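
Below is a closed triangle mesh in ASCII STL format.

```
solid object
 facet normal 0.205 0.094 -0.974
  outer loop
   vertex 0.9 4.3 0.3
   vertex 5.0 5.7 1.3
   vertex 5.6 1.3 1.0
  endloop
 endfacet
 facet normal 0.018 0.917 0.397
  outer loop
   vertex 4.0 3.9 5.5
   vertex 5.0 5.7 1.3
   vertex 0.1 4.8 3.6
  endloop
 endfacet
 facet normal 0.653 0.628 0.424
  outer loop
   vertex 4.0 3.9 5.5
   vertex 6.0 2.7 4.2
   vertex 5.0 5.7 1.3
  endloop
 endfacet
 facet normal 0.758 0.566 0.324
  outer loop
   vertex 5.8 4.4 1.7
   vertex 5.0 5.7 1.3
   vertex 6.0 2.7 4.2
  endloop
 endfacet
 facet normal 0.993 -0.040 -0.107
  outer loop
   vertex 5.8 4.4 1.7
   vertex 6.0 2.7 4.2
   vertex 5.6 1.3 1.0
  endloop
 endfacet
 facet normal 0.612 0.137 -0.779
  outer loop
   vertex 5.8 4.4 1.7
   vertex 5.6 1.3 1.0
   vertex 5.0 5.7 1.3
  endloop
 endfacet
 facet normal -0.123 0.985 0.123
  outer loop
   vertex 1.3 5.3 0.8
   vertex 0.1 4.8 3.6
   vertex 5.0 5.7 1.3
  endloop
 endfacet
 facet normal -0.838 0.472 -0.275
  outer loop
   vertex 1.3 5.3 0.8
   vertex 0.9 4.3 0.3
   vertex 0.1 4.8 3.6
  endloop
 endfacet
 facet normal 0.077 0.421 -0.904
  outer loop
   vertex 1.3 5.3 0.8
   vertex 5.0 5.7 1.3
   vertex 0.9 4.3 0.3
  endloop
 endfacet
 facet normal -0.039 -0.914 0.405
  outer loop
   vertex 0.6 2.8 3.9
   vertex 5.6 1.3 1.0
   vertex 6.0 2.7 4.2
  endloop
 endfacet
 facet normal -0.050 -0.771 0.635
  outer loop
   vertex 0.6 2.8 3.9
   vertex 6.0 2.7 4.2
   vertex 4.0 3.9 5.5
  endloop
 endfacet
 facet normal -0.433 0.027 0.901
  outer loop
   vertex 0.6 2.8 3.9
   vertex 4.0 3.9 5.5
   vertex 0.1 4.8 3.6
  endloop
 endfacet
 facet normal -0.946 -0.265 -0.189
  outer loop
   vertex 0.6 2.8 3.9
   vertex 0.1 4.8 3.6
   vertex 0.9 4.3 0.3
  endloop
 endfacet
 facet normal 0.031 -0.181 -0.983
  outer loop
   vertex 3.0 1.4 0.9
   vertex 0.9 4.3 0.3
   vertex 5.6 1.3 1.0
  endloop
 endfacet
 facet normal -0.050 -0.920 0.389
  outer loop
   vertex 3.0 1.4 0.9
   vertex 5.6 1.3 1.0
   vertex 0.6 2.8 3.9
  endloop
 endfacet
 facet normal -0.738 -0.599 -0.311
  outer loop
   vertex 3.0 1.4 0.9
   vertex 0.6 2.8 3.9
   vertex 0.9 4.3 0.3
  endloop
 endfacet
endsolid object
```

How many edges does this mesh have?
24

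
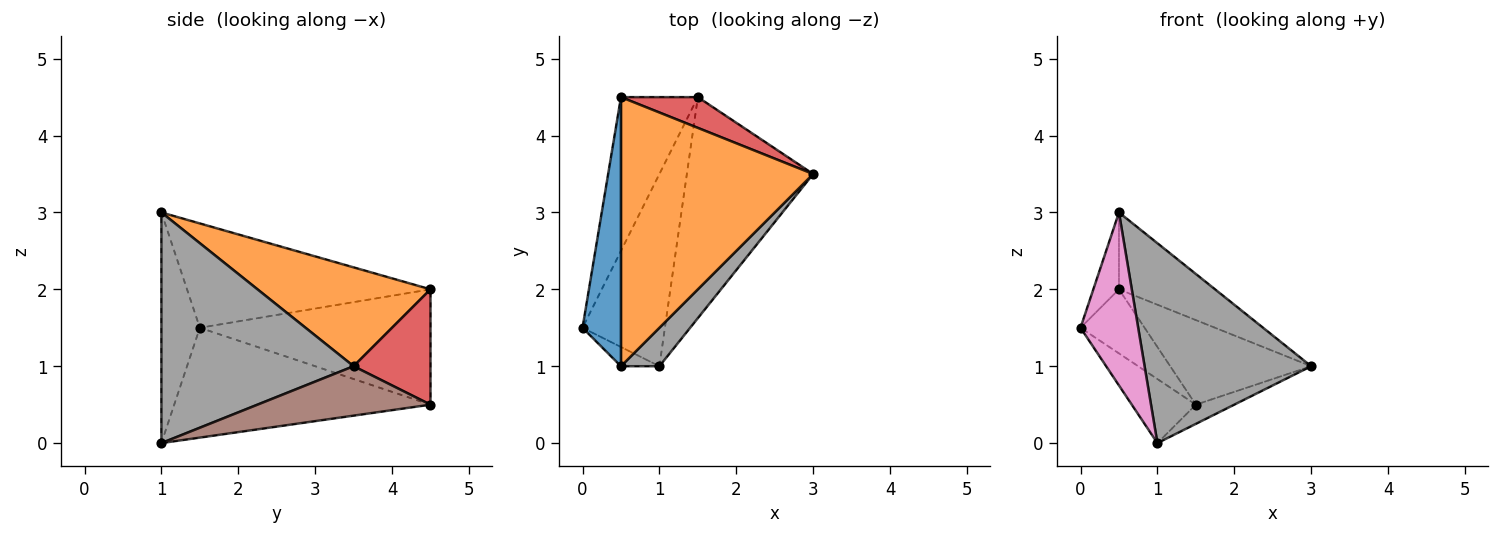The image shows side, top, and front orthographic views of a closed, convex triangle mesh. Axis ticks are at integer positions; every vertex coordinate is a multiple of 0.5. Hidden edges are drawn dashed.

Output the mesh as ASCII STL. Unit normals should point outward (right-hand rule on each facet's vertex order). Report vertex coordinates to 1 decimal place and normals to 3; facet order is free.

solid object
 facet normal -0.934 0.098 0.344
  outer loop
   vertex 0.5 1.0 3.0
   vertex 0.5 4.5 2.0
   vertex 0.0 1.5 1.5
  endloop
 endfacet
 facet normal 0.443 0.246 0.862
  outer loop
   vertex 0.5 1.0 3.0
   vertex 3.0 3.5 1.0
   vertex 0.5 4.5 2.0
  endloop
 endfacet
 facet normal -0.811 0.225 -0.540
  outer loop
   vertex 1.5 4.5 0.5
   vertex 0.0 1.5 1.5
   vertex 0.5 4.5 2.0
  endloop
 endfacet
 facet normal 0.456 0.836 0.304
  outer loop
   vertex 1.5 4.5 0.5
   vertex 0.5 4.5 2.0
   vertex 3.0 3.5 1.0
  endloop
 endfacet
 facet normal -0.784 0.196 -0.588
  outer loop
   vertex 1.0 1.0 0.0
   vertex 0.0 1.5 1.5
   vertex 1.5 4.5 0.5
  endloop
 endfacet
 facet normal 0.363 0.081 -0.928
  outer loop
   vertex 1.0 1.0 0.0
   vertex 1.5 4.5 0.5
   vertex 3.0 3.5 1.0
  endloop
 endfacet
 facet normal -0.552 -0.829 -0.092
  outer loop
   vertex 1.0 1.0 0.0
   vertex 0.5 1.0 3.0
   vertex 0.0 1.5 1.5
  endloop
 endfacet
 facet normal 0.750 -0.650 0.125
  outer loop
   vertex 1.0 1.0 0.0
   vertex 3.0 3.5 1.0
   vertex 0.5 1.0 3.0
  endloop
 endfacet
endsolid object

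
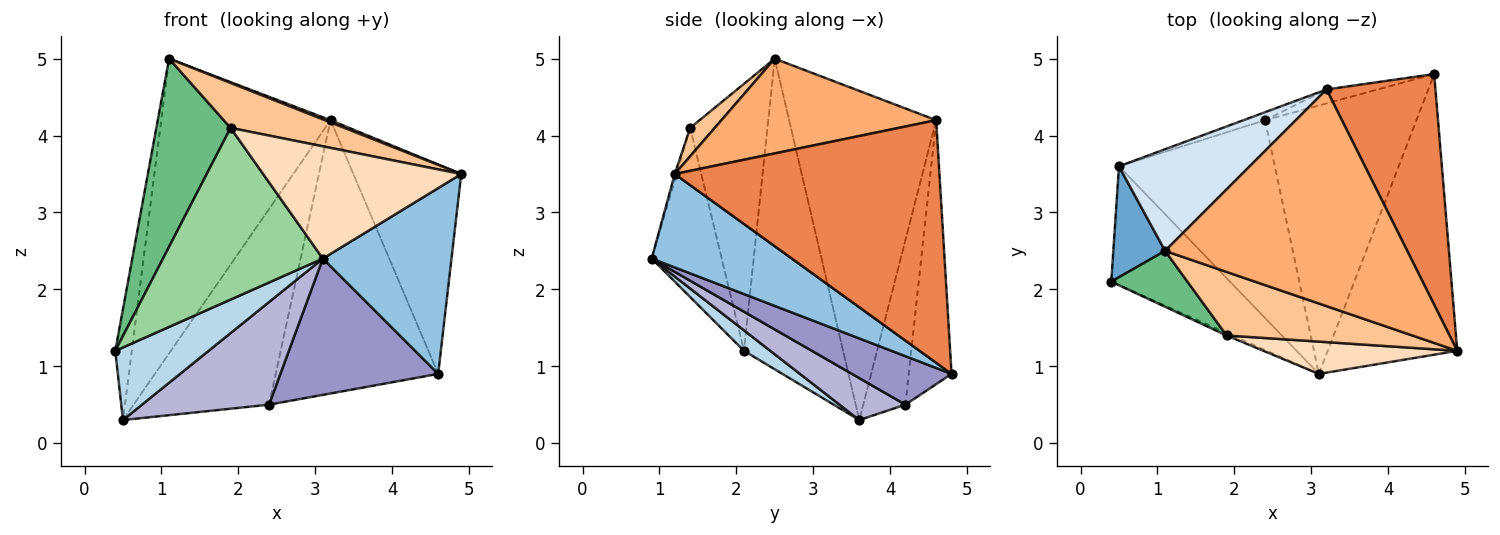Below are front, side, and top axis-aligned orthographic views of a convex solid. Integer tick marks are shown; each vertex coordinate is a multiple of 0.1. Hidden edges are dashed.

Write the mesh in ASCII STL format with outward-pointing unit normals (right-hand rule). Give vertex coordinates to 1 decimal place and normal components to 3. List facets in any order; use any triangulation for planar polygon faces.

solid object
 facet normal -0.973 0.162 0.162
  outer loop
   vertex 0.5 3.6 0.3
   vertex 0.4 2.1 1.2
   vertex 1.1 2.5 5.0
  endloop
 endfacet
 facet normal 0.515 -0.473 -0.714
  outer loop
   vertex 3.1 0.9 2.4
   vertex 4.6 4.8 0.9
   vertex 4.9 1.2 3.5
  endloop
 endfacet
 facet normal 0.146 -0.516 -0.844
  outer loop
   vertex 3.1 0.9 2.4
   vertex 0.4 2.1 1.2
   vertex 0.5 3.6 0.3
  endloop
 endfacet
 facet normal -0.635 0.731 0.252
  outer loop
   vertex 3.2 4.6 4.2
   vertex 0.5 3.6 0.3
   vertex 1.1 2.5 5.0
  endloop
 endfacet
 facet normal 0.855 0.349 0.384
  outer loop
   vertex 3.2 4.6 4.2
   vertex 4.9 1.2 3.5
   vertex 4.6 4.8 0.9
  endloop
 endfacet
 facet normal 0.364 -0.010 0.931
  outer loop
   vertex 3.2 4.6 4.2
   vertex 1.1 2.5 5.0
   vertex 4.9 1.2 3.5
  endloop
 endfacet
 facet normal 0.124 -0.573 0.810
  outer loop
   vertex 1.9 1.4 4.1
   vertex 4.9 1.2 3.5
   vertex 1.1 2.5 5.0
  endloop
 endfacet
 facet normal -0.009 -0.961 0.276
  outer loop
   vertex 1.9 1.4 4.1
   vertex 3.1 0.9 2.4
   vertex 4.9 1.2 3.5
  endloop
 endfacet
 facet normal -0.706 -0.679 0.202
  outer loop
   vertex 1.9 1.4 4.1
   vertex 1.1 2.5 5.0
   vertex 0.4 2.1 1.2
  endloop
 endfacet
 facet normal -0.401 -0.916 -0.014
  outer loop
   vertex 1.9 1.4 4.1
   vertex 0.4 2.1 1.2
   vertex 3.1 0.9 2.4
  endloop
 endfacet
 facet normal -0.254 0.966 -0.049
  outer loop
   vertex 2.4 4.2 0.5
   vertex 3.2 4.6 4.2
   vertex 4.6 4.8 0.9
  endloop
 endfacet
 facet normal -0.297 0.954 -0.039
  outer loop
   vertex 2.4 4.2 0.5
   vertex 0.5 3.6 0.3
   vertex 3.2 4.6 4.2
  endloop
 endfacet
 facet normal 0.275 -0.435 -0.857
  outer loop
   vertex 2.4 4.2 0.5
   vertex 4.6 4.8 0.9
   vertex 3.1 0.9 2.4
  endloop
 endfacet
 facet normal 0.232 -0.448 -0.863
  outer loop
   vertex 2.4 4.2 0.5
   vertex 3.1 0.9 2.4
   vertex 0.5 3.6 0.3
  endloop
 endfacet
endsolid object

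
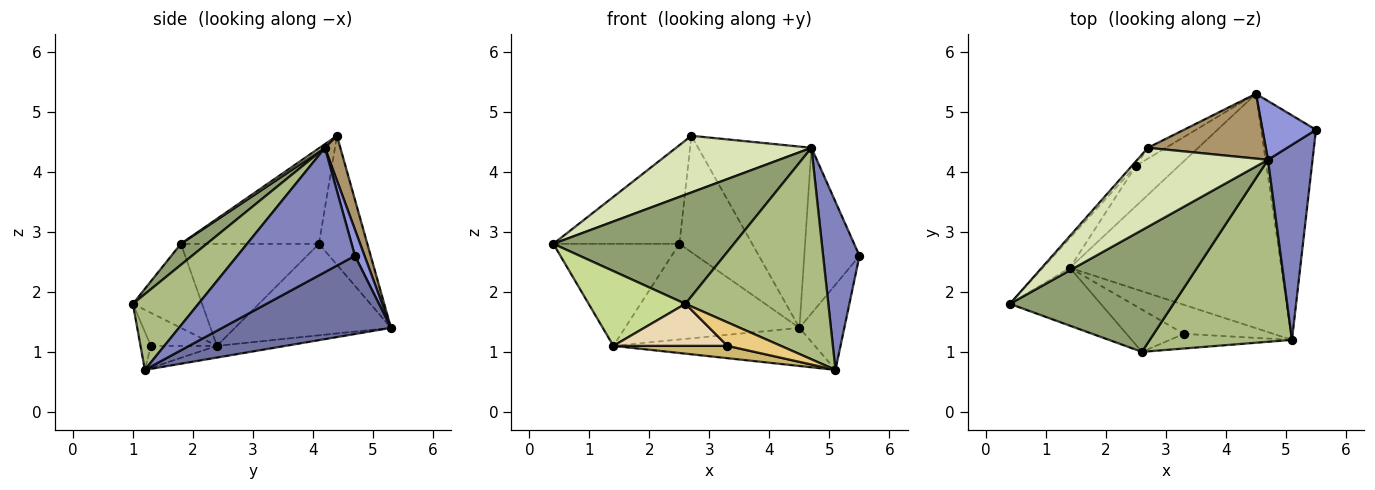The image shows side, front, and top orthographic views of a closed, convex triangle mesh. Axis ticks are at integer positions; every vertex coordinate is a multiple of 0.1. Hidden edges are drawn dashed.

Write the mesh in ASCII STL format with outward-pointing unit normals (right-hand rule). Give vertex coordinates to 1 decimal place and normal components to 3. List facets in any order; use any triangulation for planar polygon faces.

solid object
 facet normal 0.800 0.213 -0.561
  outer loop
   vertex 4.5 5.3 1.4
   vertex 5.5 4.7 2.6
   vertex 5.1 1.2 0.7
  endloop
 endfacet
 facet normal 0.904 -0.279 0.324
  outer loop
   vertex 4.7 4.2 4.4
   vertex 5.1 1.2 0.7
   vertex 5.5 4.7 2.6
  endloop
 endfacet
 facet normal 0.162 0.930 0.330
  outer loop
   vertex 4.7 4.2 4.4
   vertex 5.5 4.7 2.6
   vertex 4.5 5.3 1.4
  endloop
 endfacet
 facet normal -0.055 0.160 -0.986
  outer loop
   vertex 1.4 2.4 1.1
   vertex 4.5 5.3 1.4
   vertex 5.1 1.2 0.7
  endloop
 endfacet
 facet normal 0.095 -0.665 0.741
  outer loop
   vertex 2.6 1.0 1.8
   vertex 4.7 4.2 4.4
   vertex 0.4 1.8 2.8
  endloop
 endfacet
 facet normal 0.328 -0.716 0.616
  outer loop
   vertex 2.6 1.0 1.8
   vertex 5.1 1.2 0.7
   vertex 4.7 4.2 4.4
  endloop
 endfacet
 facet normal -0.492 -0.688 -0.533
  outer loop
   vertex 2.6 1.0 1.8
   vertex 0.4 1.8 2.8
   vertex 1.4 2.4 1.1
  endloop
 endfacet
 facet normal 0.023 -0.583 0.812
  outer loop
   vertex 2.7 4.4 4.6
   vertex 0.4 1.8 2.8
   vertex 4.7 4.2 4.4
  endloop
 endfacet
 facet normal 0.127 0.934 0.334
  outer loop
   vertex 2.7 4.4 4.6
   vertex 4.7 4.2 4.4
   vertex 4.5 5.3 1.4
  endloop
 endfacet
 facet normal -0.221 -0.381 -0.898
  outer loop
   vertex 3.3 1.3 1.1
   vertex 1.4 2.4 1.1
   vertex 5.1 1.2 0.7
  endloop
 endfacet
 facet normal -0.162 -0.838 -0.521
  outer loop
   vertex 3.3 1.3 1.1
   vertex 5.1 1.2 0.7
   vertex 2.6 1.0 1.8
  endloop
 endfacet
 facet normal -0.378 -0.652 -0.657
  outer loop
   vertex 3.3 1.3 1.1
   vertex 2.6 1.0 1.8
   vertex 1.4 2.4 1.1
  endloop
 endfacet
 facet normal -0.725 0.662 -0.193
  outer loop
   vertex 2.5 4.1 2.8
   vertex 1.4 2.4 1.1
   vertex 0.4 1.8 2.8
  endloop
 endfacet
 facet normal -0.738 0.674 -0.030
  outer loop
   vertex 2.5 4.1 2.8
   vertex 0.4 1.8 2.8
   vertex 2.7 4.4 4.6
  endloop
 endfacet
 facet normal -0.636 0.711 -0.299
  outer loop
   vertex 2.5 4.1 2.8
   vertex 4.5 5.3 1.4
   vertex 1.4 2.4 1.1
  endloop
 endfacet
 facet normal -0.552 0.830 -0.077
  outer loop
   vertex 2.5 4.1 2.8
   vertex 2.7 4.4 4.6
   vertex 4.5 5.3 1.4
  endloop
 endfacet
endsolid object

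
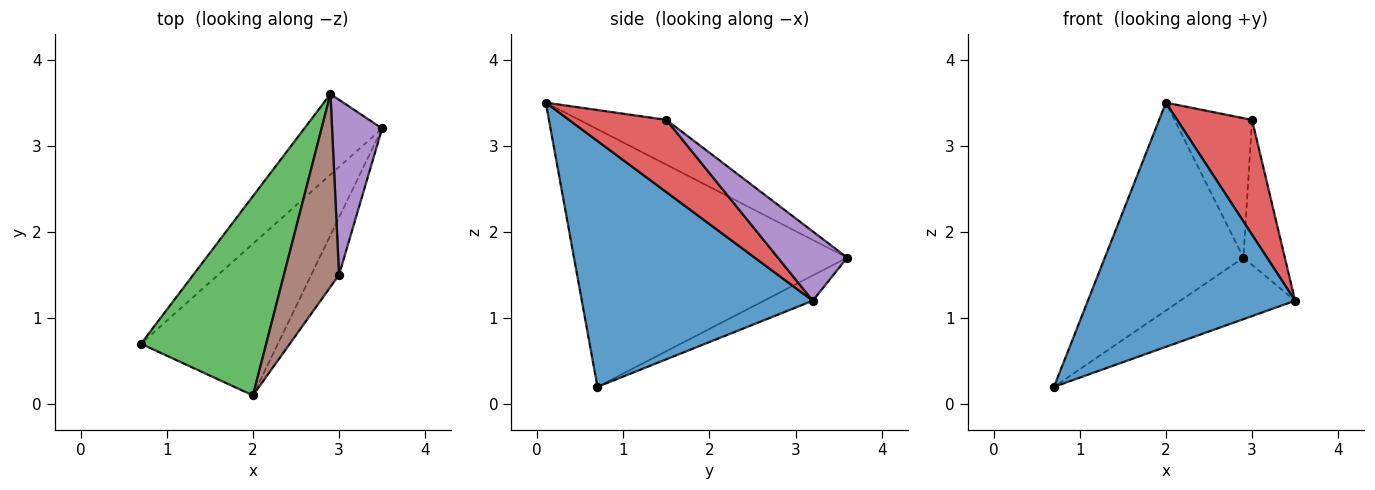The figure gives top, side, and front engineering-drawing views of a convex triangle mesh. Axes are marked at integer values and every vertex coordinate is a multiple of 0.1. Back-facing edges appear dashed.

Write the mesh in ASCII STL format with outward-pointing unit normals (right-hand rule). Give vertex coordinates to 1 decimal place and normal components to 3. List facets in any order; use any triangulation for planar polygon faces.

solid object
 facet normal 0.688 -0.617 -0.383
  outer loop
   vertex 2.0 0.1 3.5
   vertex 0.7 0.7 0.2
   vertex 3.5 3.2 1.2
  endloop
 endfacet
 facet normal -0.250 0.588 -0.770
  outer loop
   vertex 2.9 3.6 1.7
   vertex 3.5 3.2 1.2
   vertex 0.7 0.7 0.2
  endloop
 endfacet
 facet normal -0.818 0.415 0.398
  outer loop
   vertex 2.9 3.6 1.7
   vertex 0.7 0.7 0.2
   vertex 2.0 0.1 3.5
  endloop
 endfacet
 facet normal 0.758 -0.583 -0.292
  outer loop
   vertex 3.0 1.5 3.3
   vertex 2.0 0.1 3.5
   vertex 3.5 3.2 1.2
  endloop
 endfacet
 facet normal 0.730 0.436 0.527
  outer loop
   vertex 3.0 1.5 3.3
   vertex 3.5 3.2 1.2
   vertex 2.9 3.6 1.7
  endloop
 endfacet
 facet normal -0.550 0.489 0.677
  outer loop
   vertex 3.0 1.5 3.3
   vertex 2.9 3.6 1.7
   vertex 2.0 0.1 3.5
  endloop
 endfacet
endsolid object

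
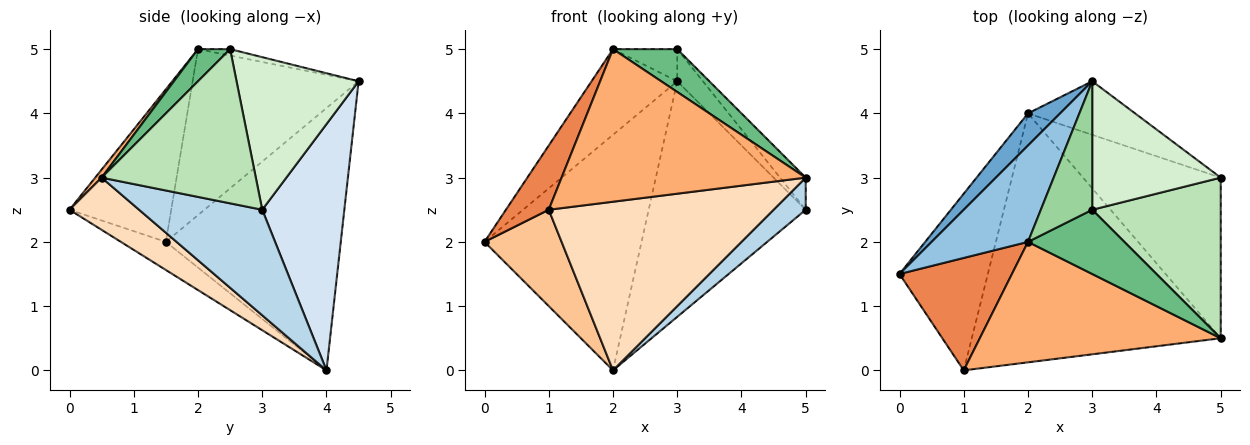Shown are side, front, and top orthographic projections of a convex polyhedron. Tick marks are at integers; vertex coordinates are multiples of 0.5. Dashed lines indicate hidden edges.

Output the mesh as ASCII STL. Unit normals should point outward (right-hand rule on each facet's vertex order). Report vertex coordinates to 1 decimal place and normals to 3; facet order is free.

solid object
 facet normal -0.741 0.665 0.091
  outer loop
   vertex 2.0 4.0 0.0
   vertex 0.0 1.5 2.0
   vertex 3.0 4.5 4.5
  endloop
 endfacet
 facet normal -0.790 0.408 0.459
  outer loop
   vertex 2.0 2.0 5.0
   vertex 3.0 4.5 4.5
   vertex 0.0 1.5 2.0
  endloop
 endfacet
 facet normal 0.601 -0.157 -0.784
  outer loop
   vertex 5.0 3.0 2.5
   vertex 5.0 0.5 3.0
   vertex 2.0 4.0 0.0
  endloop
 endfacet
 facet normal 0.454 0.869 -0.197
  outer loop
   vertex 5.0 3.0 2.5
   vertex 2.0 4.0 0.0
   vertex 3.0 4.5 4.5
  endloop
 endfacet
 facet normal -0.762 -0.321 0.562
  outer loop
   vertex 1.0 0.0 2.5
   vertex 2.0 2.0 5.0
   vertex 0.0 1.5 2.0
  endloop
 endfacet
 facet normal 0.021 -0.785 0.620
  outer loop
   vertex 1.0 0.0 2.5
   vertex 5.0 0.5 3.0
   vertex 2.0 2.0 5.0
  endloop
 endfacet
 facet normal -0.269 -0.461 -0.846
  outer loop
   vertex 1.0 0.0 2.5
   vertex 0.0 1.5 2.0
   vertex 2.0 4.0 0.0
  endloop
 endfacet
 facet normal 0.171 -0.553 -0.816
  outer loop
   vertex 1.0 0.0 2.5
   vertex 2.0 4.0 0.0
   vertex 5.0 0.5 3.0
  endloop
 endfacet
 facet normal 0.267 -0.535 0.802
  outer loop
   vertex 3.0 2.5 5.0
   vertex 2.0 2.0 5.0
   vertex 5.0 0.5 3.0
  endloop
 endfacet
 facet normal -0.120 0.241 0.963
  outer loop
   vertex 3.0 2.5 5.0
   vertex 3.0 4.5 4.5
   vertex 2.0 2.0 5.0
  endloop
 endfacet
 facet normal 0.762 0.127 0.635
  outer loop
   vertex 3.0 2.5 5.0
   vertex 5.0 0.5 3.0
   vertex 5.0 3.0 2.5
  endloop
 endfacet
 facet normal 0.755 0.159 0.636
  outer loop
   vertex 3.0 2.5 5.0
   vertex 5.0 3.0 2.5
   vertex 3.0 4.5 4.5
  endloop
 endfacet
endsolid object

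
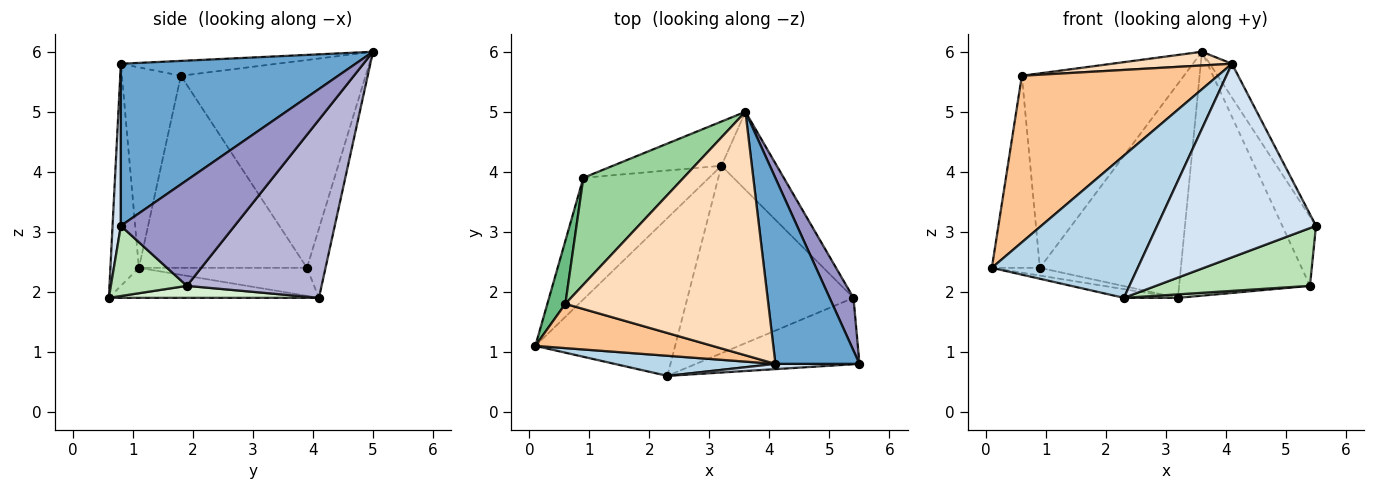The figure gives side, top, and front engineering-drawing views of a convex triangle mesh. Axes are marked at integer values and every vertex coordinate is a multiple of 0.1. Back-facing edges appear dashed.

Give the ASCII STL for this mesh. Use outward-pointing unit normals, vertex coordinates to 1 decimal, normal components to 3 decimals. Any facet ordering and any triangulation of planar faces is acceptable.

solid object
 facet normal 0.885 0.083 0.459
  outer loop
   vertex 4.1 0.8 5.8
   vertex 5.5 0.8 3.1
   vertex 3.6 5.0 6.0
  endloop
 endfacet
 facet normal -0.210 0.054 -0.976
  outer loop
   vertex 2.3 0.6 1.9
   vertex 0.1 1.1 2.4
   vertex 3.2 4.1 1.9
  endloop
 endfacet
 facet normal -0.190 -0.972 0.137
  outer loop
   vertex 2.3 0.6 1.9
   vertex 4.1 0.8 5.8
   vertex 0.1 1.1 2.4
  endloop
 endfacet
 facet normal 0.052 -0.998 0.027
  outer loop
   vertex 2.3 0.6 1.9
   vertex 5.5 0.8 3.1
   vertex 4.1 0.8 5.8
  endloop
 endfacet
 facet normal -0.217 0.062 -0.974
  outer loop
   vertex 0.9 3.9 2.4
   vertex 3.2 4.1 1.9
   vertex 0.1 1.1 2.4
  endloop
 endfacet
 facet normal -0.128 0.971 -0.201
  outer loop
   vertex 0.9 3.9 2.4
   vertex 3.6 5.0 6.0
   vertex 3.2 4.1 1.9
  endloop
 endfacet
 facet normal -0.279 -0.928 0.247
  outer loop
   vertex 0.6 1.8 5.6
   vertex 0.1 1.1 2.4
   vertex 4.1 0.8 5.8
  endloop
 endfacet
 facet normal -0.073 -0.056 0.996
  outer loop
   vertex 0.6 1.8 5.6
   vertex 4.1 0.8 5.8
   vertex 3.6 5.0 6.0
  endloop
 endfacet
 facet normal -0.958 0.274 0.090
  outer loop
   vertex 0.6 1.8 5.6
   vertex 0.9 3.9 2.4
   vertex 0.1 1.1 2.4
  endloop
 endfacet
 facet normal -0.707 0.620 0.341
  outer loop
   vertex 0.6 1.8 5.6
   vertex 3.6 5.0 6.0
   vertex 0.9 3.9 2.4
  endloop
 endfacet
 facet normal 0.308 -0.624 -0.718
  outer loop
   vertex 5.4 1.9 2.1
   vertex 5.5 0.8 3.1
   vertex 2.3 0.6 1.9
  endloop
 endfacet
 facet normal 0.072 -0.019 -0.997
  outer loop
   vertex 5.4 1.9 2.1
   vertex 2.3 0.6 1.9
   vertex 3.2 4.1 1.9
  endloop
 endfacet
 facet normal 0.937 0.278 0.212
  outer loop
   vertex 5.4 1.9 2.1
   vertex 3.6 5.0 6.0
   vertex 5.5 0.8 3.1
  endloop
 endfacet
 facet normal 0.700 0.680 -0.218
  outer loop
   vertex 5.4 1.9 2.1
   vertex 3.2 4.1 1.9
   vertex 3.6 5.0 6.0
  endloop
 endfacet
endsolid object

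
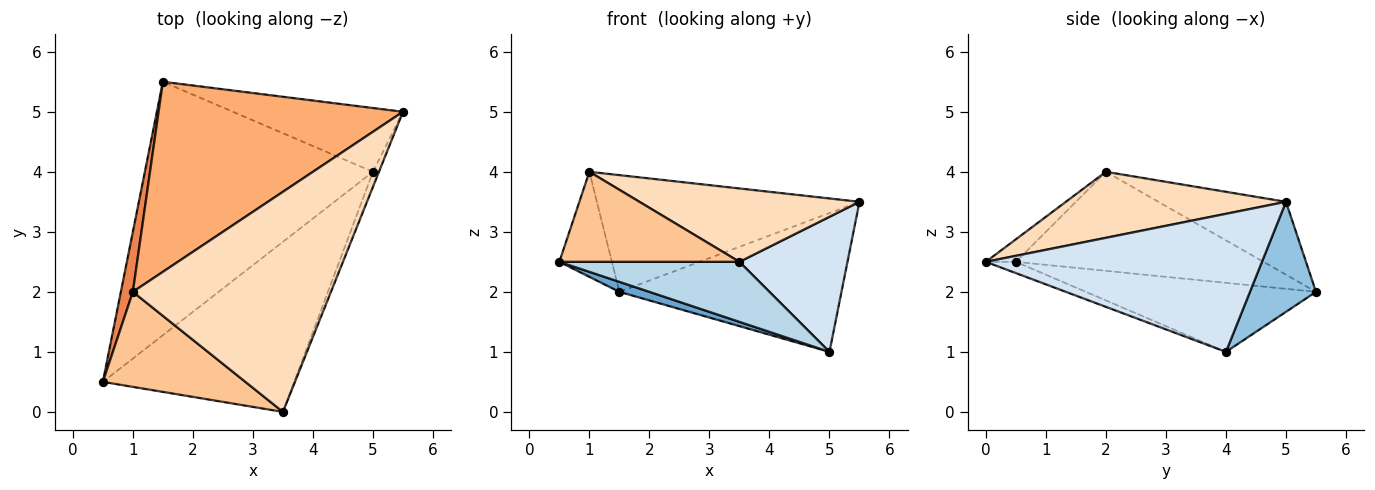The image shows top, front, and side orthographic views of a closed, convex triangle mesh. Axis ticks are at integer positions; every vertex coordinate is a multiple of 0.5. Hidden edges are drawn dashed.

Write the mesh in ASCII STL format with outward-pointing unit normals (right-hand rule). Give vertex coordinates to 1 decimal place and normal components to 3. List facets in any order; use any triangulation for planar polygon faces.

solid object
 facet normal -0.289 -0.038 -0.956
  outer loop
   vertex 5.0 4.0 1.0
   vertex 0.5 0.5 2.5
   vertex 1.5 5.5 2.0
  endloop
 endfacet
 facet normal 0.261 0.877 -0.403
  outer loop
   vertex 5.0 4.0 1.0
   vertex 1.5 5.5 2.0
   vertex 5.5 5.0 3.5
  endloop
 endfacet
 facet normal -0.055 -0.332 -0.942
  outer loop
   vertex 3.5 0.0 2.5
   vertex 0.5 0.5 2.5
   vertex 5.0 4.0 1.0
  endloop
 endfacet
 facet normal 0.930 -0.364 -0.040
  outer loop
   vertex 3.5 0.0 2.5
   vertex 5.0 4.0 1.0
   vertex 5.5 5.0 3.5
  endloop
 endfacet
 facet normal -0.971 0.206 0.118
  outer loop
   vertex 1.0 2.0 4.0
   vertex 1.5 5.5 2.0
   vertex 0.5 0.5 2.5
  endloop
 endfacet
 facet normal -0.246 0.507 0.826
  outer loop
   vertex 1.0 2.0 4.0
   vertex 5.5 5.0 3.5
   vertex 1.5 5.5 2.0
  endloop
 endfacet
 facet normal -0.114 -0.683 0.721
  outer loop
   vertex 1.0 2.0 4.0
   vertex 0.5 0.5 2.5
   vertex 3.5 0.0 2.5
  endloop
 endfacet
 facet normal 0.302 -0.302 0.905
  outer loop
   vertex 1.0 2.0 4.0
   vertex 3.5 0.0 2.5
   vertex 5.5 5.0 3.5
  endloop
 endfacet
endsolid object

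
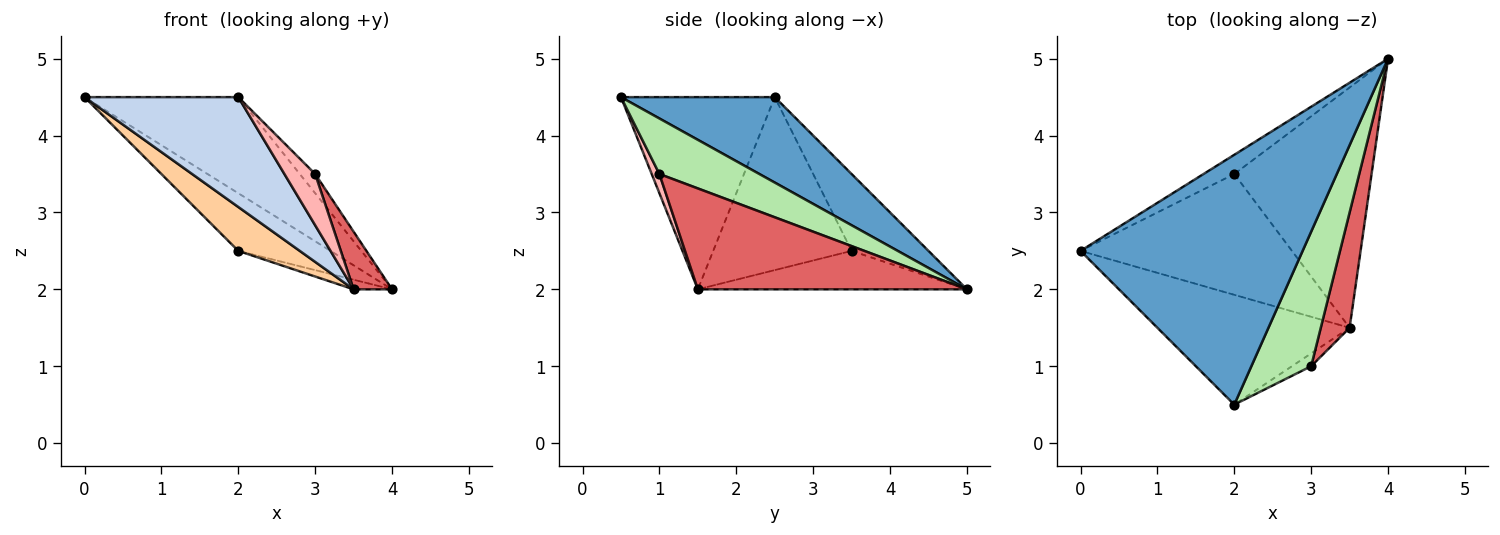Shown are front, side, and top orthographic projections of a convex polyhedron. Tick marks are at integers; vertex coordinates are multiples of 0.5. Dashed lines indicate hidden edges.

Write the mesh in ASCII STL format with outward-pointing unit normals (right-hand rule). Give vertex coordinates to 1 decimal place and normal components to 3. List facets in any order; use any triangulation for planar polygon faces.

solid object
 facet normal 0.338 0.338 0.878
  outer loop
   vertex 2.0 0.5 4.5
   vertex 4.0 5.0 2.0
   vertex 0.0 2.5 4.5
  endloop
 endfacet
 facet normal -0.577 -0.577 -0.577
  outer loop
   vertex 3.5 1.5 2.0
   vertex 2.0 0.5 4.5
   vertex 0.0 2.5 4.5
  endloop
 endfacet
 facet normal -0.620 0.744 -0.248
  outer loop
   vertex 2.0 3.5 2.5
   vertex 0.0 2.5 4.5
   vertex 4.0 5.0 2.0
  endloop
 endfacet
 facet normal -0.610 -0.271 -0.745
  outer loop
   vertex 2.0 3.5 2.5
   vertex 3.5 1.5 2.0
   vertex 0.0 2.5 4.5
  endloop
 endfacet
 facet normal -0.269 0.038 -0.962
  outer loop
   vertex 2.0 3.5 2.5
   vertex 4.0 5.0 2.0
   vertex 3.5 1.5 2.0
  endloop
 endfacet
 facet normal 0.677 0.104 0.729
  outer loop
   vertex 3.0 1.0 3.5
   vertex 4.0 5.0 2.0
   vertex 2.0 0.5 4.5
  endloop
 endfacet
 facet normal 0.953 -0.136 0.272
  outer loop
   vertex 3.0 1.0 3.5
   vertex 3.5 1.5 2.0
   vertex 4.0 5.0 2.0
  endloop
 endfacet
 facet normal 0.236 -0.943 -0.236
  outer loop
   vertex 3.0 1.0 3.5
   vertex 2.0 0.5 4.5
   vertex 3.5 1.5 2.0
  endloop
 endfacet
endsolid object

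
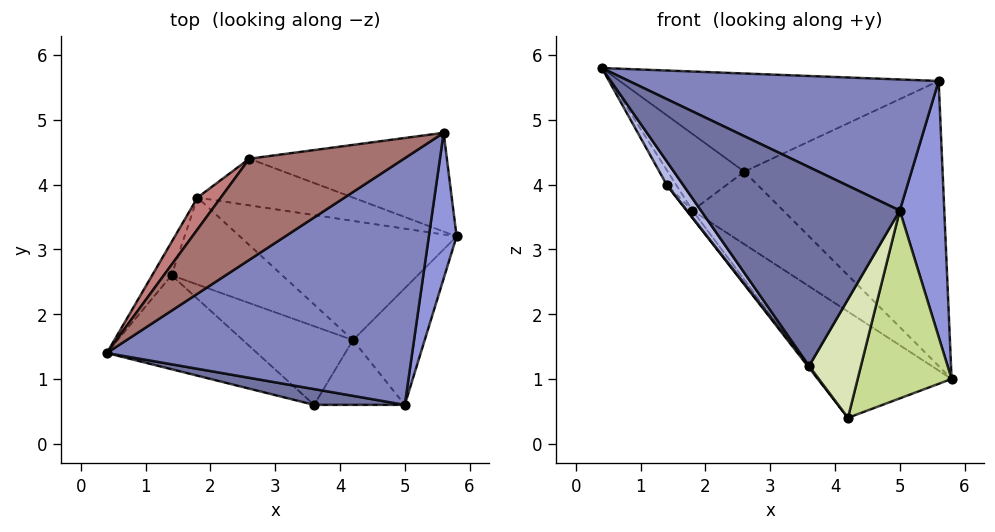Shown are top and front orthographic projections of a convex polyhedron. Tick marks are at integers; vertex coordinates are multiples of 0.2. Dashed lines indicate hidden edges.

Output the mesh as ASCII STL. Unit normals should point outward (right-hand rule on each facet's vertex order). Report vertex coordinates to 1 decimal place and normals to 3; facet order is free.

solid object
 facet normal -0.134 -0.988 0.078
  outer loop
   vertex 5.0 0.6 3.6
   vertex 0.4 1.4 5.8
   vertex 3.6 0.6 1.2
  endloop
 endfacet
 facet normal 0.323 -0.444 0.836
  outer loop
   vertex 5.0 0.6 3.6
   vertex 5.6 4.8 5.6
   vertex 0.4 1.4 5.8
  endloop
 endfacet
 facet normal 0.975 -0.191 0.109
  outer loop
   vertex 5.0 0.6 3.6
   vertex 5.8 3.2 1.0
   vertex 5.6 4.8 5.6
  endloop
 endfacet
 facet normal -0.824 -0.137 -0.549
  outer loop
   vertex 1.4 2.6 4.0
   vertex 3.6 0.6 1.2
   vertex 0.4 1.4 5.8
  endloop
 endfacet
 facet normal -0.905 0.172 -0.388
  outer loop
   vertex 1.4 2.6 4.0
   vertex 0.4 1.4 5.8
   vertex 1.8 3.8 3.6
  endloop
 endfacet
 facet normal -0.360 0.621 -0.697
  outer loop
   vertex 4.2 1.6 0.4
   vertex 1.8 3.8 3.6
   vertex 5.8 3.2 1.0
  endloop
 endfacet
 facet normal 0.723 -0.587 -0.364
  outer loop
   vertex 4.2 1.6 0.4
   vertex 5.8 3.2 1.0
   vertex 5.0 0.6 3.6
  endloop
 endfacet
 facet normal 0.635 -0.678 -0.371
  outer loop
   vertex 4.2 1.6 0.4
   vertex 5.0 0.6 3.6
   vertex 3.6 0.6 1.2
  endloop
 endfacet
 facet normal -0.791 -0.014 -0.611
  outer loop
   vertex 4.2 1.6 0.4
   vertex 3.6 0.6 1.2
   vertex 1.4 2.6 4.0
  endloop
 endfacet
 facet normal -0.781 0.053 -0.622
  outer loop
   vertex 4.2 1.6 0.4
   vertex 1.4 2.6 4.0
   vertex 1.8 3.8 3.6
  endloop
 endfacet
 facet normal 0.027 0.945 -0.327
  outer loop
   vertex 2.6 4.4 4.2
   vertex 5.6 4.8 5.6
   vertex 5.8 3.2 1.0
  endloop
 endfacet
 facet normal -0.220 0.821 -0.528
  outer loop
   vertex 2.6 4.4 4.2
   vertex 5.8 3.2 1.0
   vertex 1.8 3.8 3.6
  endloop
 endfacet
 facet normal -0.393 0.640 0.660
  outer loop
   vertex 2.6 4.4 4.2
   vertex 0.4 1.4 5.8
   vertex 5.6 4.8 5.6
  endloop
 endfacet
 facet normal -0.700 0.659 0.274
  outer loop
   vertex 2.6 4.4 4.2
   vertex 1.8 3.8 3.6
   vertex 0.4 1.4 5.8
  endloop
 endfacet
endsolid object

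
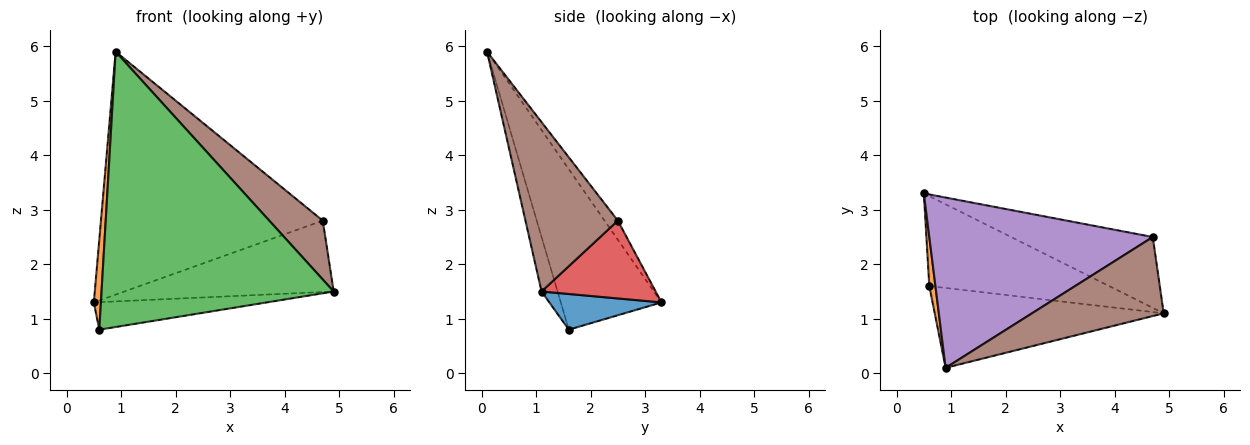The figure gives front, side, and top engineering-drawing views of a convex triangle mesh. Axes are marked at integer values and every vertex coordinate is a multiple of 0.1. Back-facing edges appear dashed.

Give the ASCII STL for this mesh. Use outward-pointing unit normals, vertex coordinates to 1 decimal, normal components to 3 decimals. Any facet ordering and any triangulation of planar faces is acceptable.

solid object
 facet normal 0.186 0.287 -0.940
  outer loop
   vertex 0.6 1.6 0.8
   vertex 0.5 3.3 1.3
   vertex 4.9 1.1 1.5
  endloop
 endfacet
 facet normal -0.997 -0.070 0.038
  outer loop
   vertex 0.6 1.6 0.8
   vertex 0.9 0.1 5.9
   vertex 0.5 3.3 1.3
  endloop
 endfacet
 facet normal -0.066 -0.958 -0.278
  outer loop
   vertex 0.6 1.6 0.8
   vertex 4.9 1.1 1.5
   vertex 0.9 0.1 5.9
  endloop
 endfacet
 facet normal 0.361 0.662 -0.657
  outer loop
   vertex 4.7 2.5 2.8
   vertex 4.9 1.1 1.5
   vertex 0.5 3.3 1.3
  endloop
 endfacet
 facet normal -0.049 0.818 0.573
  outer loop
   vertex 4.7 2.5 2.8
   vertex 0.5 3.3 1.3
   vertex 0.9 0.1 5.9
  endloop
 endfacet
 facet normal 0.718 -0.416 0.558
  outer loop
   vertex 4.7 2.5 2.8
   vertex 0.9 0.1 5.9
   vertex 4.9 1.1 1.5
  endloop
 endfacet
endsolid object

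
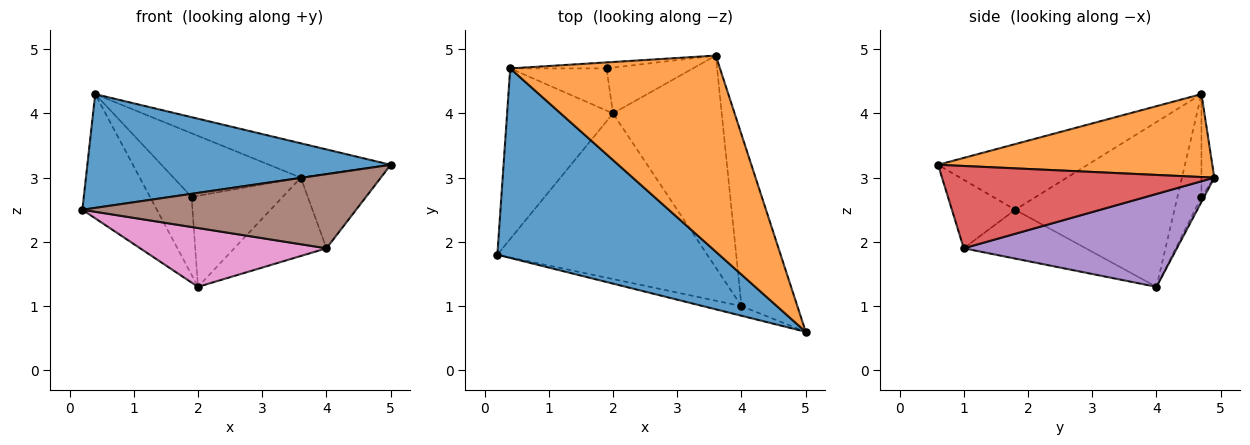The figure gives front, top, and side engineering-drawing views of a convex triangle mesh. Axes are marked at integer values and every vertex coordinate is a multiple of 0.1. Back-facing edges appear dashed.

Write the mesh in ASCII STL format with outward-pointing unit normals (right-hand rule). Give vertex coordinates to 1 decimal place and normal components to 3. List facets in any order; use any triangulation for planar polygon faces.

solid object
 facet normal -0.246 -0.499 0.831
  outer loop
   vertex 0.4 4.7 4.3
   vertex 0.2 1.8 2.5
   vertex 5.0 0.6 3.2
  endloop
 endfacet
 facet normal 0.363 0.161 0.918
  outer loop
   vertex 0.4 4.7 4.3
   vertex 5.0 0.6 3.2
   vertex 3.6 4.9 3.0
  endloop
 endfacet
 facet normal -0.783 0.366 -0.503
  outer loop
   vertex 2.0 4.0 1.3
   vertex 0.2 1.8 2.5
   vertex 0.4 4.7 4.3
  endloop
 endfacet
 facet normal 0.804 0.236 -0.546
  outer loop
   vertex 4.0 1.0 1.9
   vertex 3.6 4.9 3.0
   vertex 5.0 0.6 3.2
  endloop
 endfacet
 facet normal 0.625 0.271 -0.732
  outer loop
   vertex 4.0 1.0 1.9
   vertex 2.0 4.0 1.3
   vertex 3.6 4.9 3.0
  endloop
 endfacet
 facet normal -0.223 -0.967 -0.126
  outer loop
   vertex 4.0 1.0 1.9
   vertex 5.0 0.6 3.2
   vertex 0.2 1.8 2.5
  endloop
 endfacet
 facet normal -0.214 -0.327 -0.920
  outer loop
   vertex 4.0 1.0 1.9
   vertex 0.2 1.8 2.5
   vertex 2.0 4.0 1.3
  endloop
 endfacet
 facet normal -0.100 0.991 -0.094
  outer loop
   vertex 1.9 4.7 2.7
   vertex 0.4 4.7 4.3
   vertex 3.6 4.9 3.0
  endloop
 endfacet
 facet normal -0.026 0.893 -0.449
  outer loop
   vertex 1.9 4.7 2.7
   vertex 3.6 4.9 3.0
   vertex 2.0 4.0 1.3
  endloop
 endfacet
 facet normal -0.453 0.784 -0.424
  outer loop
   vertex 1.9 4.7 2.7
   vertex 2.0 4.0 1.3
   vertex 0.4 4.7 4.3
  endloop
 endfacet
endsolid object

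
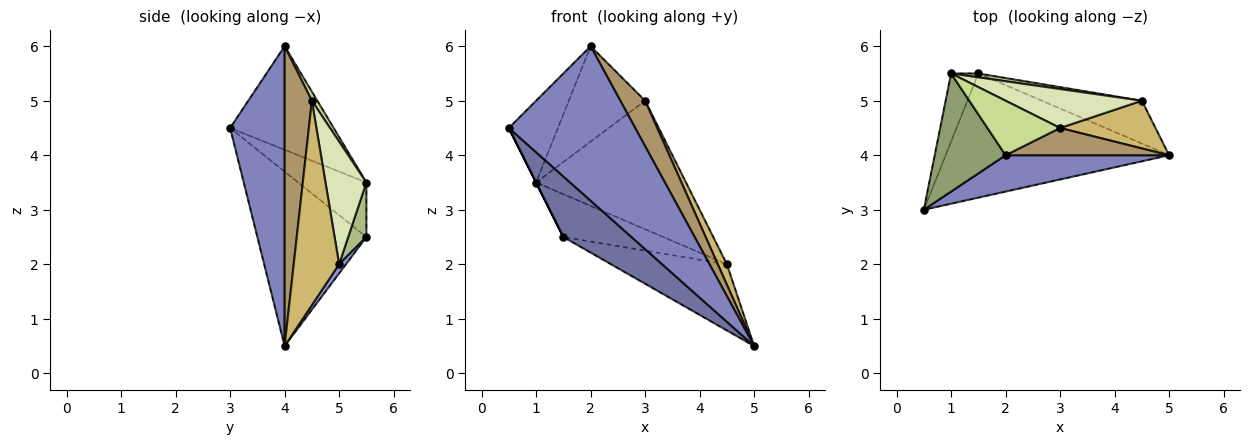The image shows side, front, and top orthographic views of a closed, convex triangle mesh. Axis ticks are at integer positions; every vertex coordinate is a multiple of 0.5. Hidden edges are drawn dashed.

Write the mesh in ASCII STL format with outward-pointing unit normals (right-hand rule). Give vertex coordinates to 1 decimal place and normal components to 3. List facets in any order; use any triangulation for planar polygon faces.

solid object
 facet normal -0.574 -0.359 -0.736
  outer loop
   vertex 1.5 5.5 2.5
   vertex 5.0 4.0 0.5
   vertex 0.5 3.0 4.5
  endloop
 endfacet
 facet normal 0.387 -0.898 0.211
  outer loop
   vertex 2.0 4.0 6.0
   vertex 0.5 3.0 4.5
   vertex 5.0 4.0 0.5
  endloop
 endfacet
 facet normal 0.049 0.839 -0.543
  outer loop
   vertex 4.5 5.0 2.0
   vertex 5.0 4.0 0.5
   vertex 1.5 5.5 2.5
  endloop
 endfacet
 facet normal -0.894 0.000 -0.447
  outer loop
   vertex 1.0 5.5 3.5
   vertex 1.5 5.5 2.5
   vertex 0.5 3.0 4.5
  endloop
 endfacet
 facet normal -0.769 0.364 0.526
  outer loop
   vertex 1.0 5.5 3.5
   vertex 0.5 3.0 4.5
   vertex 2.0 4.0 6.0
  endloop
 endfacet
 facet normal 0.178 0.980 0.089
  outer loop
   vertex 1.0 5.5 3.5
   vertex 4.5 5.0 2.0
   vertex 1.5 5.5 2.5
  endloop
 endfacet
 facet normal 0.062 0.867 0.495
  outer loop
   vertex 3.0 4.5 5.0
   vertex 1.0 5.5 3.5
   vertex 2.0 4.0 6.0
  endloop
 endfacet
 facet normal 0.253 0.926 0.281
  outer loop
   vertex 3.0 4.5 5.0
   vertex 4.5 5.0 2.0
   vertex 1.0 5.5 3.5
  endloop
 endfacet
 facet normal 0.686 -0.624 0.374
  outer loop
   vertex 3.0 4.5 5.0
   vertex 2.0 4.0 6.0
   vertex 5.0 4.0 0.5
  endloop
 endfacet
 facet normal 0.892 -0.178 0.416
  outer loop
   vertex 3.0 4.5 5.0
   vertex 5.0 4.0 0.5
   vertex 4.5 5.0 2.0
  endloop
 endfacet
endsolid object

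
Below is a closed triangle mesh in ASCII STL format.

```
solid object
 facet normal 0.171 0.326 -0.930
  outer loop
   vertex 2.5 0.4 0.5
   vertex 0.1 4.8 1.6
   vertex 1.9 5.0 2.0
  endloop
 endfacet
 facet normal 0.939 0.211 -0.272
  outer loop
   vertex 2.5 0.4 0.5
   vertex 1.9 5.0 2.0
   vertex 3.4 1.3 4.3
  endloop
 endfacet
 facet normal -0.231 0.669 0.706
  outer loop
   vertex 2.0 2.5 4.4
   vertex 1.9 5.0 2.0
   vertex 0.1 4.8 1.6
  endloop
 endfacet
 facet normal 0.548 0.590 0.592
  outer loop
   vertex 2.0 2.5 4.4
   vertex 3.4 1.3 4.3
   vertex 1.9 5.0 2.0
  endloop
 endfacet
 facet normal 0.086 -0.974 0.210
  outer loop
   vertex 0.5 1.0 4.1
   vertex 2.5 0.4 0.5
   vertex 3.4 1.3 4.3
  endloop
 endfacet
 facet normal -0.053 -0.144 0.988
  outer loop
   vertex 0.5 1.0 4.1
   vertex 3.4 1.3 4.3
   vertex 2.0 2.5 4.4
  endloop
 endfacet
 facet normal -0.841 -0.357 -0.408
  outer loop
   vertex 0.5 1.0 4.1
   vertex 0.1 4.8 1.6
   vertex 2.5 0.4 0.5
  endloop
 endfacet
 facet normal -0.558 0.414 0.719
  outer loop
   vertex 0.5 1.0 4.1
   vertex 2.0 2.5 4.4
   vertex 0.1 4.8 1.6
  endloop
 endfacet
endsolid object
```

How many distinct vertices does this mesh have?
6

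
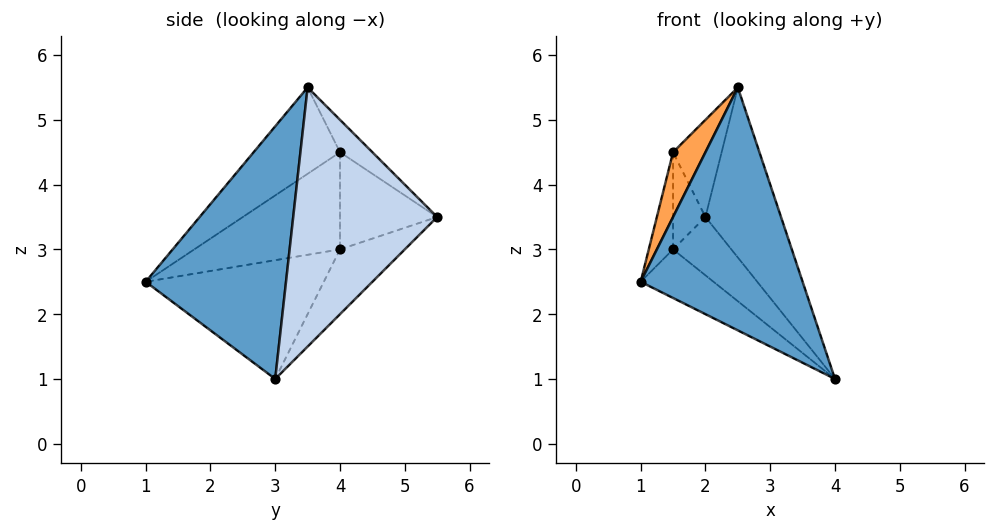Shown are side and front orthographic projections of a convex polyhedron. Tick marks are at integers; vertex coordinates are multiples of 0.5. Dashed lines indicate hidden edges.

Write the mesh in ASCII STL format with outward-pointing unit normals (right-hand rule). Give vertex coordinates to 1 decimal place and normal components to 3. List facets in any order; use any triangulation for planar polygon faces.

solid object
 facet normal 0.627 -0.723 0.289
  outer loop
   vertex 2.5 3.5 5.5
   vertex 1.0 1.0 2.5
   vertex 4.0 3.0 1.0
  endloop
 endfacet
 facet normal 0.860 0.452 0.237
  outer loop
   vertex 2.5 3.5 5.5
   vertex 4.0 3.0 1.0
   vertex 2.0 5.5 3.5
  endloop
 endfacet
 facet normal -0.745 -0.279 0.605
  outer loop
   vertex 1.5 4.0 4.5
   vertex 1.0 1.0 2.5
   vertex 2.5 3.5 5.5
  endloop
 endfacet
 facet normal -0.398 0.597 0.697
  outer loop
   vertex 1.5 4.0 4.5
   vertex 2.5 3.5 5.5
   vertex 2.0 5.5 3.5
  endloop
 endfacet
 facet normal -0.552 0.226 -0.803
  outer loop
   vertex 1.5 4.0 3.0
   vertex 4.0 3.0 1.0
   vertex 1.0 1.0 2.5
  endloop
 endfacet
 facet normal -0.461 0.415 -0.784
  outer loop
   vertex 1.5 4.0 3.0
   vertex 2.0 5.5 3.5
   vertex 4.0 3.0 1.0
  endloop
 endfacet
 facet normal -0.986 0.164 0.000
  outer loop
   vertex 1.5 4.0 3.0
   vertex 1.0 1.0 2.5
   vertex 1.5 4.0 4.5
  endloop
 endfacet
 facet normal -0.949 0.316 0.000
  outer loop
   vertex 1.5 4.0 3.0
   vertex 1.5 4.0 4.5
   vertex 2.0 5.5 3.5
  endloop
 endfacet
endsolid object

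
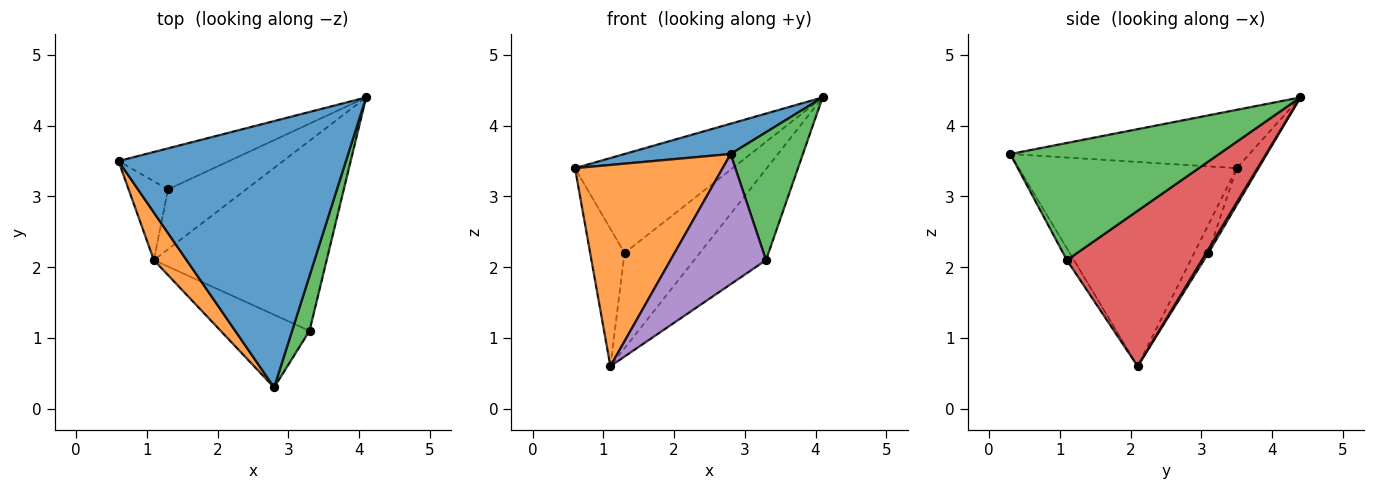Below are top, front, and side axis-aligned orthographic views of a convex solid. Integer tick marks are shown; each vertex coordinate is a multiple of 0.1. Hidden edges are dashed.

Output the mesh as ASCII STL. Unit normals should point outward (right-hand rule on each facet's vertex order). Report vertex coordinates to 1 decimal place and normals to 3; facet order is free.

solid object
 facet normal -0.247 -0.110 0.963
  outer loop
   vertex 2.8 0.3 3.6
   vertex 4.1 4.4 4.4
   vertex 0.6 3.5 3.4
  endloop
 endfacet
 facet normal -0.821 -0.556 0.131
  outer loop
   vertex 1.1 2.1 0.6
   vertex 2.8 0.3 3.6
   vertex 0.6 3.5 3.4
  endloop
 endfacet
 facet normal 0.936 -0.324 0.139
  outer loop
   vertex 3.3 1.1 2.1
   vertex 4.1 4.4 4.4
   vertex 2.8 0.3 3.6
  endloop
 endfacet
 facet normal 0.630 0.335 -0.700
  outer loop
   vertex 3.3 1.1 2.1
   vertex 1.1 2.1 0.6
   vertex 4.1 4.4 4.4
  endloop
 endfacet
 facet normal -0.065 -0.871 -0.486
  outer loop
   vertex 3.3 1.1 2.1
   vertex 2.8 0.3 3.6
   vertex 1.1 2.1 0.6
  endloop
 endfacet
 facet normal -0.127 0.916 -0.380
  outer loop
   vertex 1.3 3.1 2.2
   vertex 0.6 3.5 3.4
   vertex 4.1 4.4 4.4
  endloop
 endfacet
 facet normal -0.336 0.817 -0.469
  outer loop
   vertex 1.3 3.1 2.2
   vertex 1.1 2.1 0.6
   vertex 0.6 3.5 3.4
  endloop
 endfacet
 facet normal 0.025 0.846 -0.532
  outer loop
   vertex 1.3 3.1 2.2
   vertex 4.1 4.4 4.4
   vertex 1.1 2.1 0.6
  endloop
 endfacet
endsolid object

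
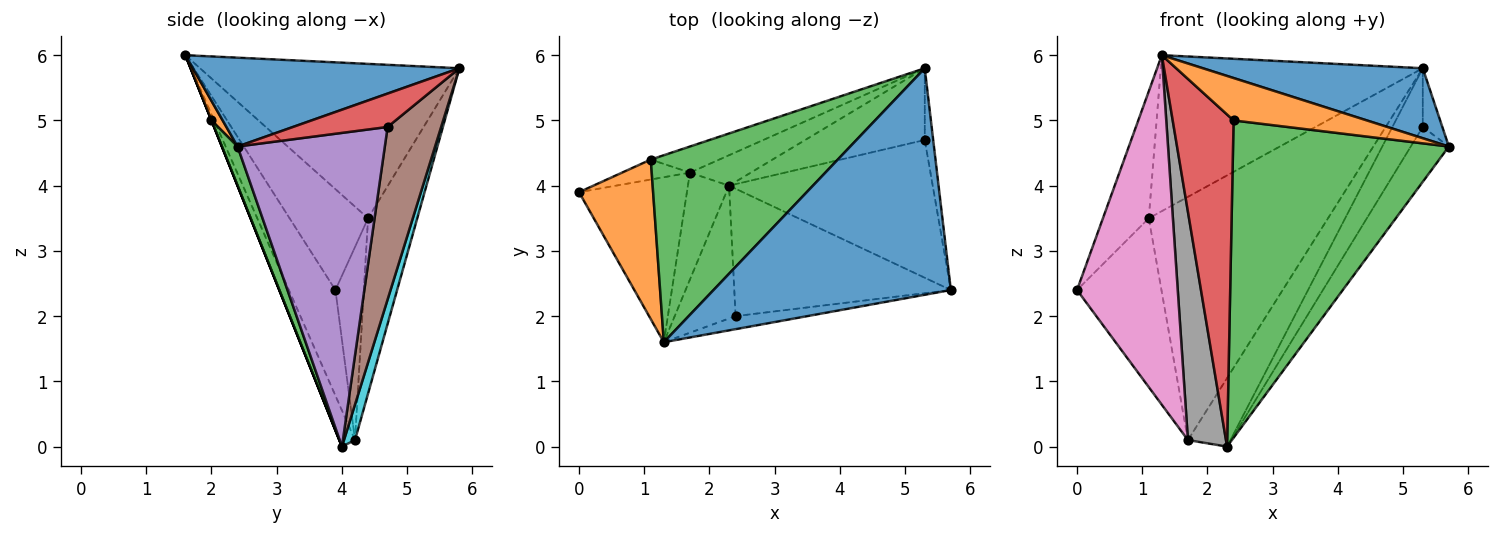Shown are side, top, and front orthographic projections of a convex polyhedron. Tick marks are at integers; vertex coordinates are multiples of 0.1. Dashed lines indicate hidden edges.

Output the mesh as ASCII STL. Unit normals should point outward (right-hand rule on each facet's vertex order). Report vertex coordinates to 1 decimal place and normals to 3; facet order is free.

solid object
 facet normal 0.337 -0.278 0.900
  outer loop
   vertex 1.3 1.6 6.0
   vertex 5.7 2.4 4.6
   vertex 5.3 5.8 5.8
  endloop
 endfacet
 facet normal -0.729 0.426 0.536
  outer loop
   vertex 1.1 4.4 3.5
   vertex 0.0 3.9 2.4
   vertex 1.3 1.6 6.0
  endloop
 endfacet
 facet normal -0.535 0.541 0.649
  outer loop
   vertex 1.1 4.4 3.5
   vertex 1.3 1.6 6.0
   vertex 5.3 5.8 5.8
  endloop
 endfacet
 facet normal 0.951 0.197 -0.240
  outer loop
   vertex 5.3 4.7 4.9
   vertex 5.3 5.8 5.8
   vertex 5.7 2.4 4.6
  endloop
 endfacet
 facet normal 0.820 0.212 -0.532
  outer loop
   vertex 5.3 4.7 4.9
   vertex 5.7 2.4 4.6
   vertex 2.3 4.0 0.0
  endloop
 endfacet
 facet normal 0.745 0.423 -0.516
  outer loop
   vertex 5.3 4.7 4.9
   vertex 2.3 4.0 0.0
   vertex 5.3 5.8 5.8
  endloop
 endfacet
 facet normal -0.386 -0.834 -0.394
  outer loop
   vertex 1.7 4.2 0.1
   vertex 1.3 1.6 6.0
   vertex 0.0 3.9 2.4
  endloop
 endfacet
 facet normal -0.349 -0.849 -0.398
  outer loop
   vertex 1.7 4.2 0.1
   vertex 2.3 4.0 0.0
   vertex 1.3 1.6 6.0
  endloop
 endfacet
 facet normal -0.317 0.942 -0.111
  outer loop
   vertex 1.7 4.2 0.1
   vertex 0.0 3.9 2.4
   vertex 1.1 4.4 3.5
  endloop
 endfacet
 facet normal 0.231 0.889 -0.395
  outer loop
   vertex 1.7 4.2 0.1
   vertex 5.3 5.8 5.8
   vertex 2.3 4.0 0.0
  endloop
 endfacet
 facet normal -0.263 0.959 -0.103
  outer loop
   vertex 1.7 4.2 0.1
   vertex 1.1 4.4 3.5
   vertex 5.3 5.8 5.8
  endloop
 endfacet
 facet normal 0.080 -0.953 -0.293
  outer loop
   vertex 2.4 2.0 5.0
   vertex 5.7 2.4 4.6
   vertex 1.3 1.6 6.0
  endloop
 endfacet
 facet normal 0.067 -0.926 -0.372
  outer loop
   vertex 2.4 2.0 5.0
   vertex 2.3 4.0 0.0
   vertex 5.7 2.4 4.6
  endloop
 endfacet
 facet normal 0.000 -0.928 -0.371
  outer loop
   vertex 2.4 2.0 5.0
   vertex 1.3 1.6 6.0
   vertex 2.3 4.0 0.0
  endloop
 endfacet
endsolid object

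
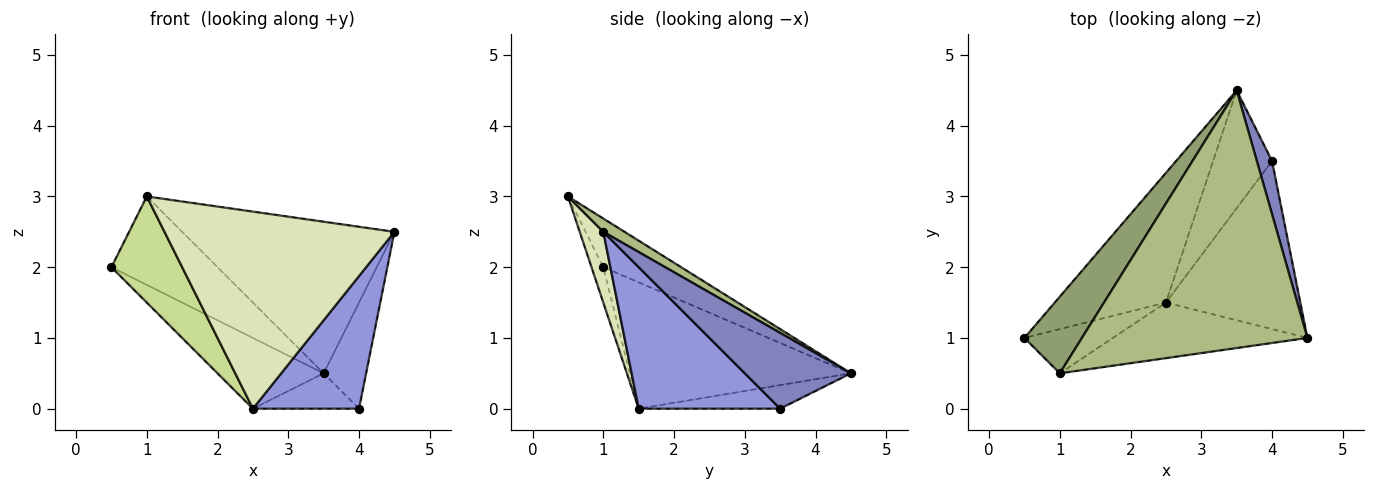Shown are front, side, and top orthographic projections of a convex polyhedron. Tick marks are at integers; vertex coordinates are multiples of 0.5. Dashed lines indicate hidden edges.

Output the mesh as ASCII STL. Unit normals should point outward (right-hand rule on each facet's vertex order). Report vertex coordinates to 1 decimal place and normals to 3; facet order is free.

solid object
 facet normal -0.706 0.339 -0.622
  outer loop
   vertex 2.5 1.5 0.0
   vertex 0.5 1.0 2.0
   vertex 3.5 4.5 0.5
  endloop
 endfacet
 facet normal 0.913 0.365 0.183
  outer loop
   vertex 4.0 3.5 0.0
   vertex 3.5 4.5 0.5
   vertex 4.5 1.0 2.5
  endloop
 endfacet
 facet normal 0.637 -0.478 -0.605
  outer loop
   vertex 4.0 3.5 0.0
   vertex 4.5 1.0 2.5
   vertex 2.5 1.5 0.0
  endloop
 endfacet
 facet normal -0.358 0.268 -0.894
  outer loop
   vertex 4.0 3.5 0.0
   vertex 2.5 1.5 0.0
   vertex 3.5 4.5 0.5
  endloop
 endfacet
 facet normal -0.485 0.661 0.573
  outer loop
   vertex 1.0 0.5 3.0
   vertex 3.5 4.5 0.5
   vertex 0.5 1.0 2.0
  endloop
 endfacet
 facet normal 0.051 0.506 0.861
  outer loop
   vertex 1.0 0.5 3.0
   vertex 4.5 1.0 2.5
   vertex 3.5 4.5 0.5
  endloop
 endfacet
 facet normal -0.152 -0.912 -0.380
  outer loop
   vertex 1.0 0.5 3.0
   vertex 0.5 1.0 2.0
   vertex 2.5 1.5 0.0
  endloop
 endfacet
 facet normal 0.098 -0.958 -0.270
  outer loop
   vertex 1.0 0.5 3.0
   vertex 2.5 1.5 0.0
   vertex 4.5 1.0 2.5
  endloop
 endfacet
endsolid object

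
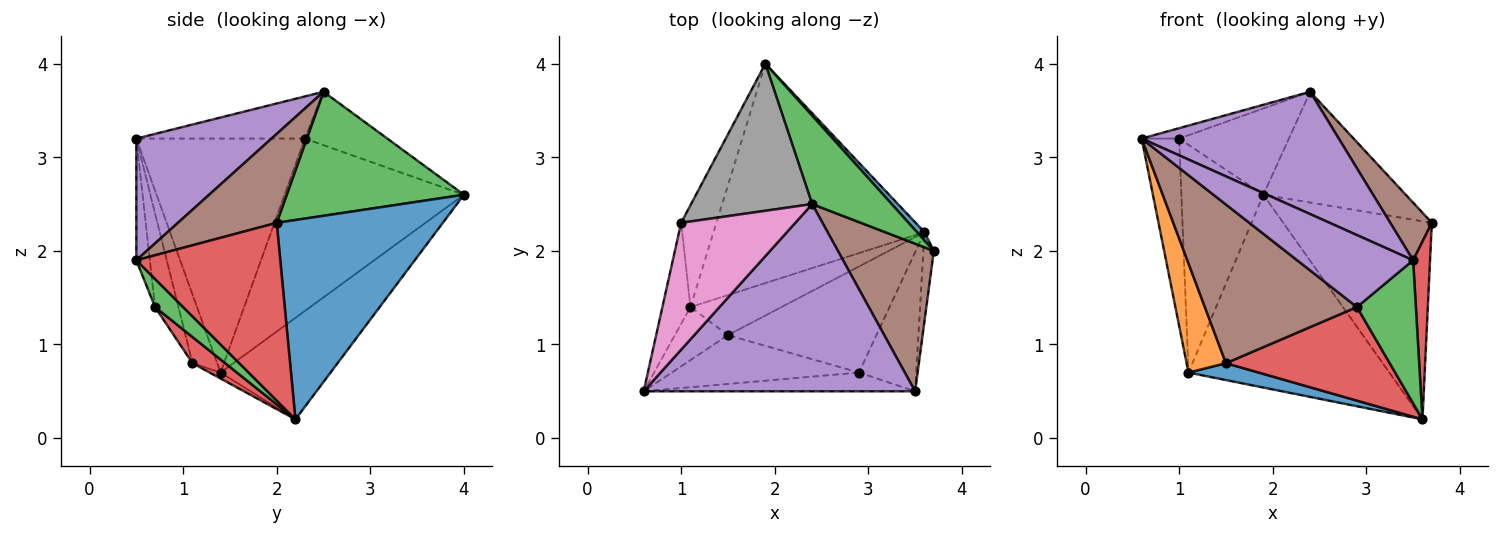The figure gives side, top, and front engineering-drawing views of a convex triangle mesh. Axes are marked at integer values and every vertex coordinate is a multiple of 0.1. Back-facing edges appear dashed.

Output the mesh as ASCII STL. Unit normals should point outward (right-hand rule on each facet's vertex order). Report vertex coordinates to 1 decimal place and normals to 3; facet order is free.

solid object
 facet normal 0.745 0.666 0.028
  outer loop
   vertex 3.6 2.2 0.2
   vertex 1.9 4.0 2.6
   vertex 3.7 2.0 2.3
  endloop
 endfacet
 facet normal -0.340 0.621 -0.706
  outer loop
   vertex 1.1 1.4 0.7
   vertex 1.9 4.0 2.6
   vertex 3.6 2.2 0.2
  endloop
 endfacet
 facet normal 0.697 0.560 0.447
  outer loop
   vertex 2.4 2.5 3.7
   vertex 3.7 2.0 2.3
   vertex 1.9 4.0 2.6
  endloop
 endfacet
 facet normal 0.991 -0.117 -0.058
  outer loop
   vertex 3.5 0.5 1.9
   vertex 3.6 2.2 0.2
   vertex 3.7 2.0 2.3
  endloop
 endfacet
 facet normal 0.351 -0.512 0.784
  outer loop
   vertex 3.5 0.5 1.9
   vertex 2.4 2.5 3.7
   vertex 0.6 0.5 3.2
  endloop
 endfacet
 facet normal 0.654 -0.275 0.705
  outer loop
   vertex 3.5 0.5 1.9
   vertex 3.7 2.0 2.3
   vertex 2.4 2.5 3.7
  endloop
 endfacet
 facet normal -0.345 0.077 0.935
  outer loop
   vertex 1.0 2.3 3.2
   vertex 0.6 0.5 3.2
   vertex 2.4 2.5 3.7
  endloop
 endfacet
 facet normal -0.355 0.473 0.806
  outer loop
   vertex 1.0 2.3 3.2
   vertex 2.4 2.5 3.7
   vertex 1.9 4.0 2.6
  endloop
 endfacet
 facet normal -0.970 0.215 -0.116
  outer loop
   vertex 1.0 2.3 3.2
   vertex 1.1 1.4 0.7
   vertex 0.6 0.5 3.2
  endloop
 endfacet
 facet normal -0.894 0.409 -0.183
  outer loop
   vertex 1.0 2.3 3.2
   vertex 1.9 4.0 2.6
   vertex 1.1 1.4 0.7
  endloop
 endfacet
 facet normal -0.060 -0.387 -0.920
  outer loop
   vertex 1.5 1.1 0.8
   vertex 1.1 1.4 0.7
   vertex 3.6 2.2 0.2
  endloop
 endfacet
 facet normal -0.492 -0.783 -0.380
  outer loop
   vertex 1.5 1.1 0.8
   vertex 0.6 0.5 3.2
   vertex 1.1 1.4 0.7
  endloop
 endfacet
 facet normal 0.323 -0.679 -0.660
  outer loop
   vertex 2.9 0.7 1.4
   vertex 3.6 2.2 0.2
   vertex 3.5 0.5 1.9
  endloop
 endfacet
 facet normal 0.131 -0.656 -0.743
  outer loop
   vertex 2.9 0.7 1.4
   vertex 1.5 1.1 0.8
   vertex 3.6 2.2 0.2
  endloop
 endfacet
 facet normal -0.112 -0.962 -0.250
  outer loop
   vertex 2.9 0.7 1.4
   vertex 3.5 0.5 1.9
   vertex 0.6 0.5 3.2
  endloop
 endfacet
 facet normal -0.145 -0.946 -0.291
  outer loop
   vertex 2.9 0.7 1.4
   vertex 0.6 0.5 3.2
   vertex 1.5 1.1 0.8
  endloop
 endfacet
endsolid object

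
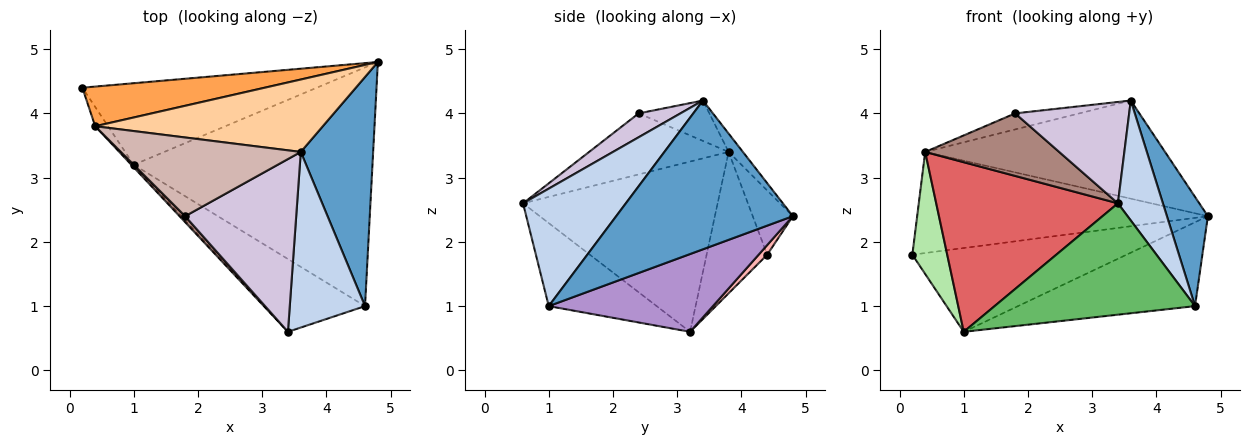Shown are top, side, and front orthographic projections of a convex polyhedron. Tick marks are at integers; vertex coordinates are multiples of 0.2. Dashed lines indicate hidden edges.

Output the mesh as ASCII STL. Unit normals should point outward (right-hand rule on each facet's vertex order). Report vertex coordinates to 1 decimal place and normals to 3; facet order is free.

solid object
 facet normal 0.880 -0.204 0.428
  outer loop
   vertex 4.6 1.0 1.0
   vertex 4.8 4.8 2.4
   vertex 3.6 3.4 4.2
  endloop
 endfacet
 facet normal 0.790 -0.346 0.506
  outer loop
   vertex 4.6 1.0 1.0
   vertex 3.6 3.4 4.2
   vertex 3.4 0.6 2.6
  endloop
 endfacet
 facet normal -0.128 0.923 0.362
  outer loop
   vertex 0.4 3.8 3.4
   vertex 4.8 4.8 2.4
   vertex 0.2 4.4 1.8
  endloop
 endfacet
 facet normal -0.048 0.804 0.593
  outer loop
   vertex 0.4 3.8 3.4
   vertex 3.6 3.4 4.2
   vertex 4.8 4.8 2.4
  endloop
 endfacet
 facet normal -0.411 -0.763 -0.499
  outer loop
   vertex 1.0 3.2 0.6
   vertex 4.6 1.0 1.0
   vertex 3.4 0.6 2.6
  endloop
 endfacet
 facet normal -0.864 -0.497 -0.079
  outer loop
   vertex 1.0 3.2 0.6
   vertex 0.4 3.8 3.4
   vertex 0.2 4.4 1.8
  endloop
 endfacet
 facet normal -0.731 -0.683 -0.010
  outer loop
   vertex 1.0 3.2 0.6
   vertex 3.4 0.6 2.6
   vertex 0.4 3.8 3.4
  endloop
 endfacet
 facet normal 0.029 0.716 -0.697
  outer loop
   vertex 1.0 3.2 0.6
   vertex 0.2 4.4 1.8
   vertex 4.8 4.8 2.4
  endloop
 endfacet
 facet normal 0.294 0.317 -0.902
  outer loop
   vertex 1.0 3.2 0.6
   vertex 4.8 4.8 2.4
   vertex 4.6 1.0 1.0
  endloop
 endfacet
 facet normal 0.182 -0.498 0.848
  outer loop
   vertex 1.8 2.4 4.0
   vertex 3.4 0.6 2.6
   vertex 3.6 3.4 4.2
  endloop
 endfacet
 facet normal -0.720 -0.691 0.066
  outer loop
   vertex 1.8 2.4 4.0
   vertex 0.4 3.8 3.4
   vertex 3.4 0.6 2.6
  endloop
 endfacet
 facet normal -0.215 0.195 0.957
  outer loop
   vertex 1.8 2.4 4.0
   vertex 3.6 3.4 4.2
   vertex 0.4 3.8 3.4
  endloop
 endfacet
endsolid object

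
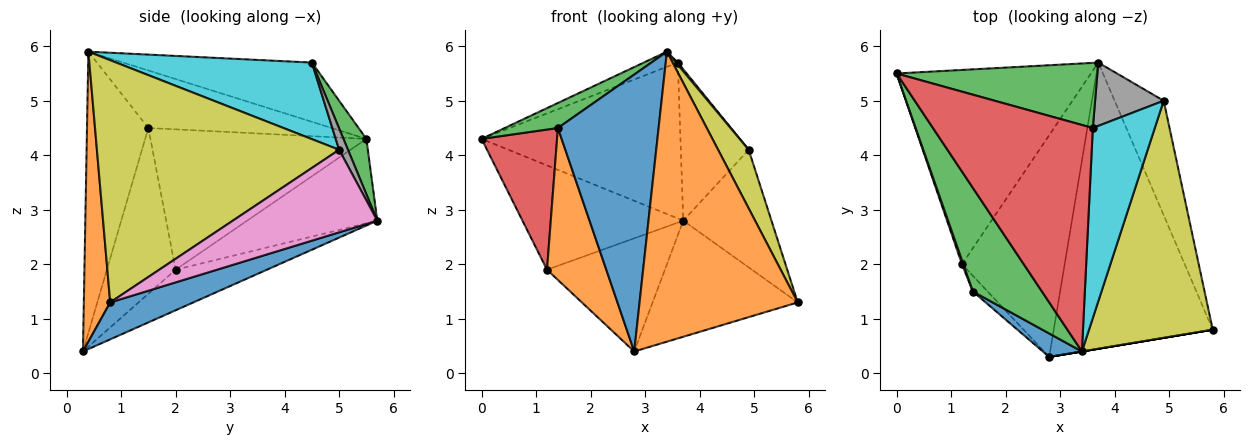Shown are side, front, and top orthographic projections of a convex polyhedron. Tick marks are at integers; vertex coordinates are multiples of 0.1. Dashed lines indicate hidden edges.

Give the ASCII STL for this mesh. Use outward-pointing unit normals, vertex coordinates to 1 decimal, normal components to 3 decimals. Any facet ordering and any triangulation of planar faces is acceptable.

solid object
 facet normal 0.211 0.368 -0.906
  outer loop
   vertex 2.8 0.3 0.4
   vertex 3.7 5.7 2.8
   vertex 5.8 0.8 1.3
  endloop
 endfacet
 facet normal 0.164 -0.986 0.000
  outer loop
   vertex 2.8 0.3 0.4
   vertex 5.8 0.8 1.3
   vertex 3.4 0.4 5.9
  endloop
 endfacet
 facet normal 0.106 0.918 0.383
  outer loop
   vertex 3.6 4.5 5.7
   vertex 3.7 5.7 2.8
   vertex 0.0 5.5 4.3
  endloop
 endfacet
 facet normal -0.347 0.063 0.936
  outer loop
   vertex 3.6 4.5 5.7
   vertex 0.0 5.5 4.3
   vertex 3.4 0.4 5.9
  endloop
 endfacet
 facet normal -0.357 0.442 -0.823
  outer loop
   vertex 1.2 2.0 1.9
   vertex 0.0 5.5 4.3
   vertex 3.7 5.7 2.8
  endloop
 endfacet
 facet normal -0.332 0.429 -0.840
  outer loop
   vertex 1.2 2.0 1.9
   vertex 3.7 5.7 2.8
   vertex 2.8 0.3 0.4
  endloop
 endfacet
 facet normal 0.761 0.465 -0.452
  outer loop
   vertex 4.9 5.0 4.1
   vertex 5.8 0.8 1.3
   vertex 3.7 5.7 2.8
  endloop
 endfacet
 facet normal 0.119 0.916 0.383
  outer loop
   vertex 4.9 5.0 4.1
   vertex 3.7 5.7 2.8
   vertex 3.6 4.5 5.7
  endloop
 endfacet
 facet normal 0.885 -0.112 0.452
  outer loop
   vertex 4.9 5.0 4.1
   vertex 3.4 0.4 5.9
   vertex 5.8 0.8 1.3
  endloop
 endfacet
 facet normal 0.777 -0.007 0.629
  outer loop
   vertex 4.9 5.0 4.1
   vertex 3.6 4.5 5.7
   vertex 3.4 0.4 5.9
  endloop
 endfacet
 facet normal -0.519 -0.852 0.072
  outer loop
   vertex 1.4 1.5 4.5
   vertex 2.8 0.3 0.4
   vertex 3.4 0.4 5.9
  endloop
 endfacet
 facet normal -0.755 -0.652 -0.067
  outer loop
   vertex 1.4 1.5 4.5
   vertex 1.2 2.0 1.9
   vertex 2.8 0.3 0.4
  endloop
 endfacet
 facet normal -0.629 -0.182 0.756
  outer loop
   vertex 1.4 1.5 4.5
   vertex 3.4 0.4 5.9
   vertex 0.0 5.5 4.3
  endloop
 endfacet
 facet normal -0.944 -0.330 0.009
  outer loop
   vertex 1.4 1.5 4.5
   vertex 0.0 5.5 4.3
   vertex 1.2 2.0 1.9
  endloop
 endfacet
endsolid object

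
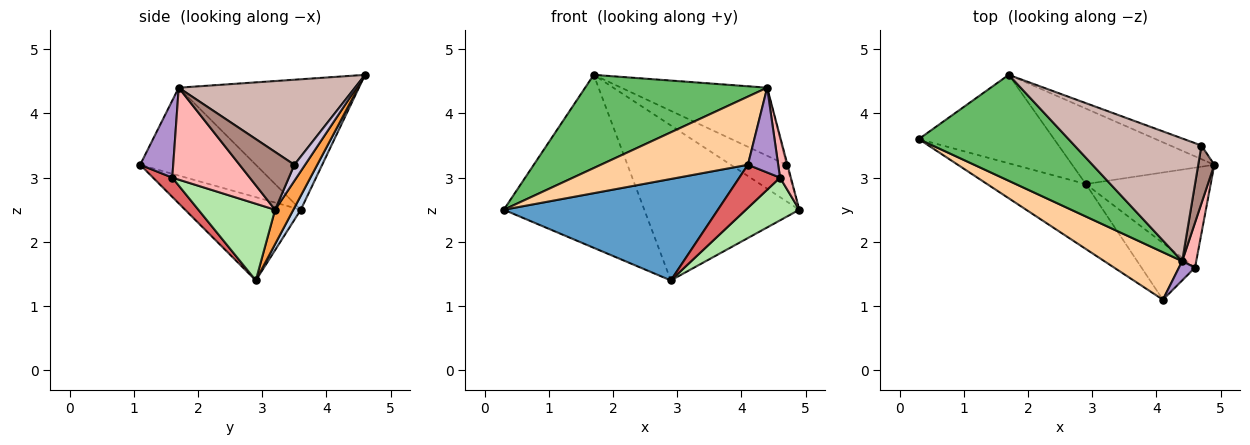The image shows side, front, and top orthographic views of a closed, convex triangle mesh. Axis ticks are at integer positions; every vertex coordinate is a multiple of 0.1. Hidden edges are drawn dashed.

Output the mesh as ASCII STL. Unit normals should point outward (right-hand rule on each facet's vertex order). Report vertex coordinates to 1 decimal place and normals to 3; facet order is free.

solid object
 facet normal -0.414 -0.767 -0.491
  outer loop
   vertex 2.9 2.9 1.4
   vertex 4.1 1.1 3.2
   vertex 0.3 3.6 2.5
  endloop
 endfacet
 facet normal 0.047 0.889 -0.455
  outer loop
   vertex 2.9 2.9 1.4
   vertex 0.3 3.6 2.5
   vertex 1.7 4.6 4.6
  endloop
 endfacet
 facet normal 0.105 0.894 -0.435
  outer loop
   vertex 2.9 2.9 1.4
   vertex 1.7 4.6 4.6
   vertex 4.9 3.2 2.5
  endloop
 endfacet
 facet normal -0.542 -0.690 0.480
  outer loop
   vertex 4.4 1.7 4.4
   vertex 0.3 3.6 2.5
   vertex 4.1 1.1 3.2
  endloop
 endfacet
 facet normal -0.547 -0.553 0.628
  outer loop
   vertex 4.4 1.7 4.4
   vertex 1.7 4.6 4.6
   vertex 0.3 3.6 2.5
  endloop
 endfacet
 facet normal 0.492 -0.342 -0.801
  outer loop
   vertex 4.6 1.6 3.0
   vertex 2.9 2.9 1.4
   vertex 4.9 3.2 2.5
  endloop
 endfacet
 facet normal 0.276 -0.582 -0.765
  outer loop
   vertex 4.6 1.6 3.0
   vertex 4.1 1.1 3.2
   vertex 2.9 2.9 1.4
  endloop
 endfacet
 facet normal 0.979 -0.137 0.150
  outer loop
   vertex 4.6 1.6 3.0
   vertex 4.9 3.2 2.5
   vertex 4.4 1.7 4.4
  endloop
 endfacet
 facet normal 0.729 -0.668 0.152
  outer loop
   vertex 4.6 1.6 3.0
   vertex 4.4 1.7 4.4
   vertex 4.1 1.1 3.2
  endloop
 endfacet
 facet normal 0.177 0.922 -0.344
  outer loop
   vertex 4.7 3.5 3.2
   vertex 4.9 3.2 2.5
   vertex 1.7 4.6 4.6
  endloop
 endfacet
 facet normal 0.963 0.018 0.268
  outer loop
   vertex 4.7 3.5 3.2
   vertex 4.4 1.7 4.4
   vertex 4.9 3.2 2.5
  endloop
 endfacet
 facet normal 0.506 0.419 0.754
  outer loop
   vertex 4.7 3.5 3.2
   vertex 1.7 4.6 4.6
   vertex 4.4 1.7 4.4
  endloop
 endfacet
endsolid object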